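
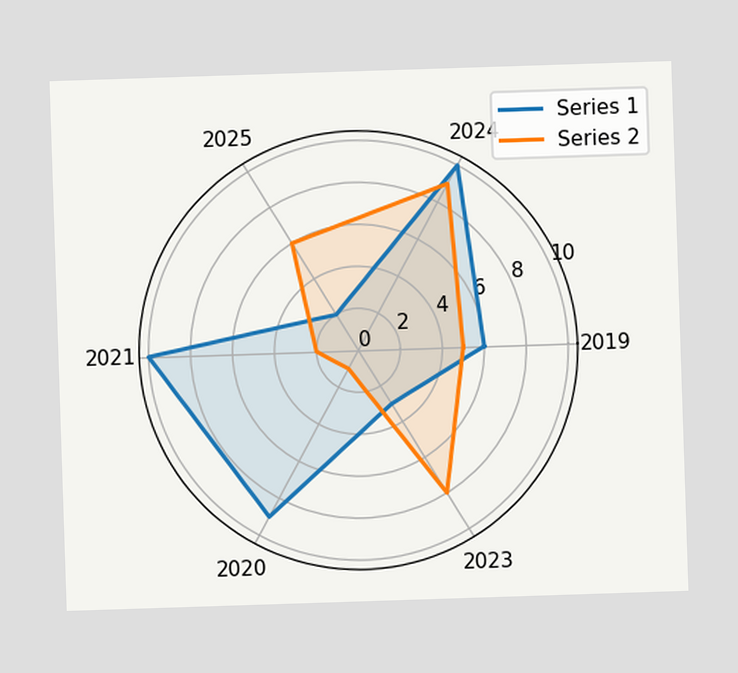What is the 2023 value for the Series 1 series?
On the 2023 axis, Series 1 reaches 3.

3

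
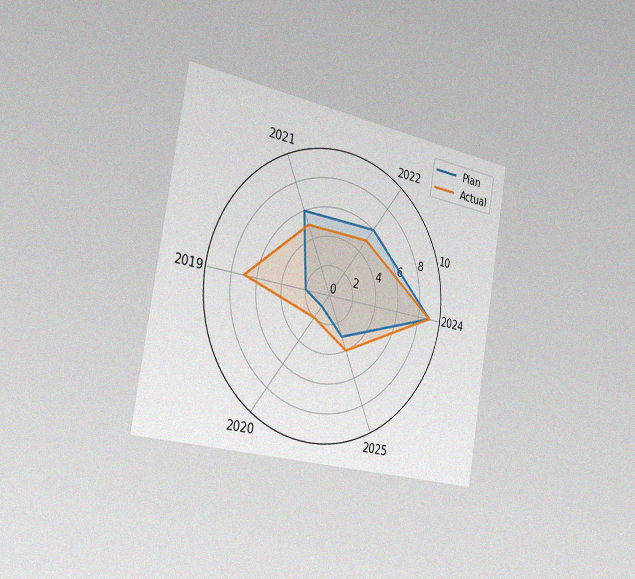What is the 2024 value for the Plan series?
9

The chart is tilted about 10° clockwise and viewed slightly from the left, with some photo noise. On the 2024 axis, Plan reaches 9.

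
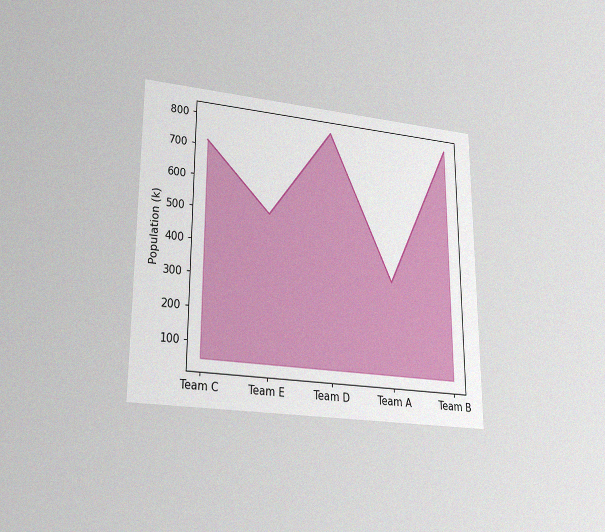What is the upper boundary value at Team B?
The chart is viewed at a slight angle, with some photo noise. At Team B the upper boundary is at 798k.

798k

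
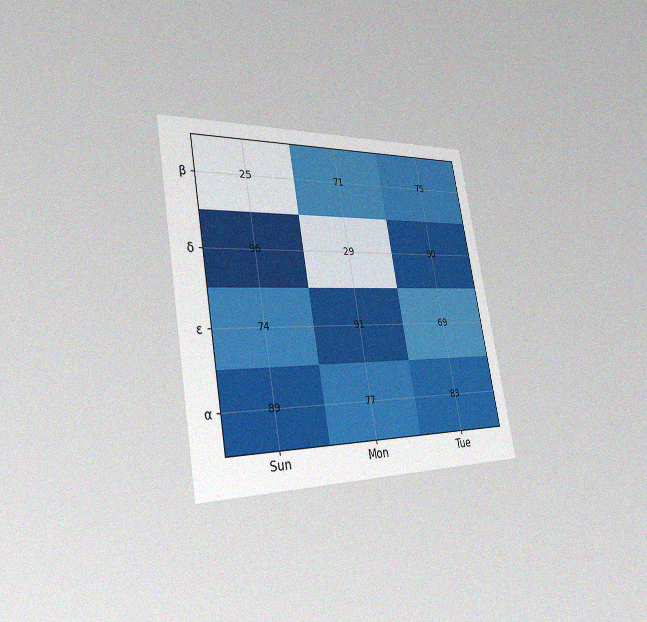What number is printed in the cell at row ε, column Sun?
74

The chart is tilted about 10° counter-clockwise and viewed slightly from the left, with some photo noise. The (ε, Sun) cell reads 74.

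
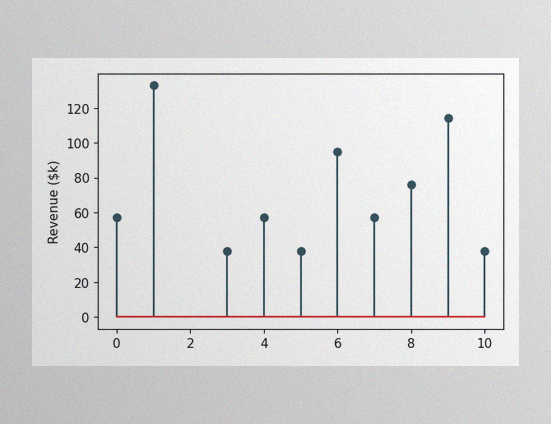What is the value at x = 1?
The image has some photo noise and uneven lighting. The stem at x=1 reaches $133k.

$133k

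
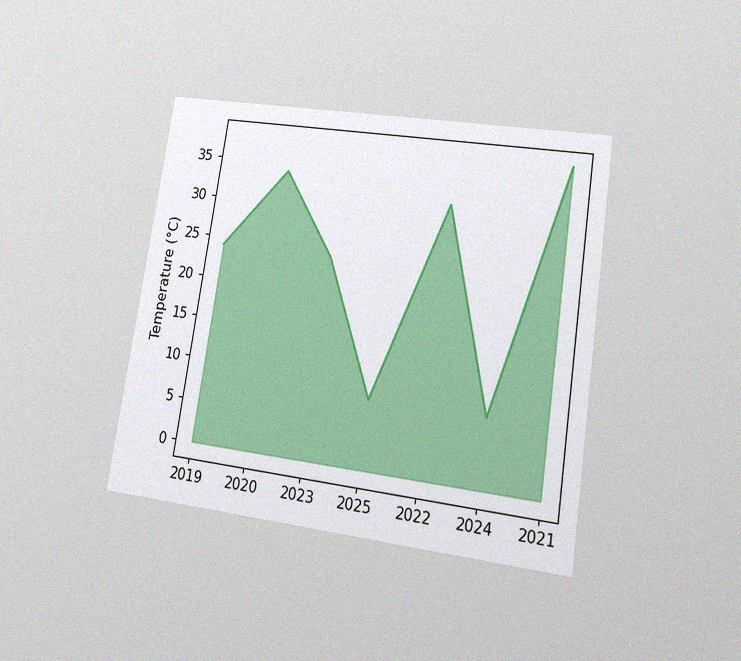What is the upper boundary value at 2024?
The chart is tilted about 9° clockwise and viewed at a slight angle, with some photo noise. At 2024 the upper boundary is at 8°C.

8°C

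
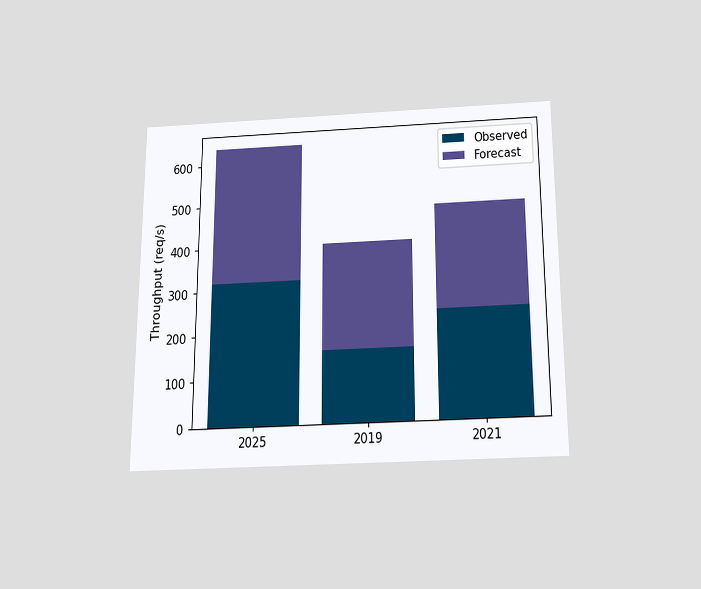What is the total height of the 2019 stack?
400req/s

The chart is viewed slightly from below. The 2019 stack's top reaches 400req/s on the y-axis.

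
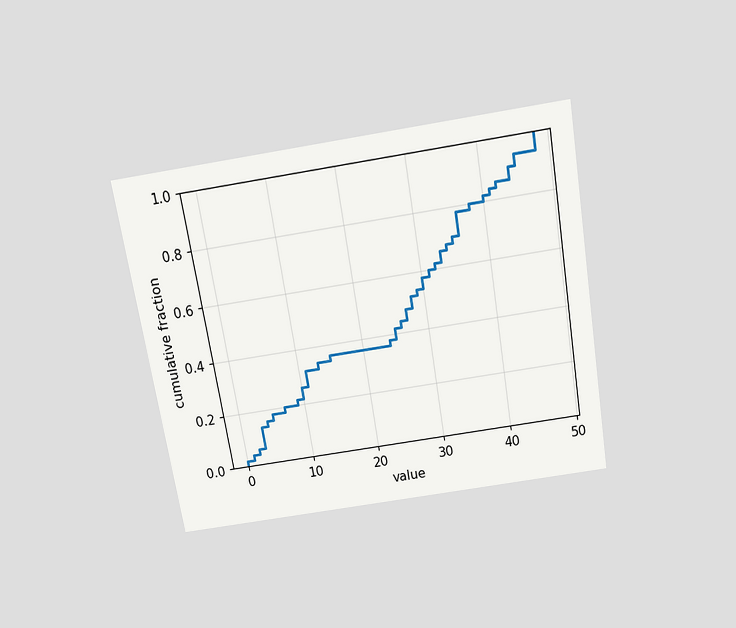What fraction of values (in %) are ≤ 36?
78%

The chart is tilted about 10° counter-clockwise and viewed slightly from above. At x=36 the ECDF step is at 78%.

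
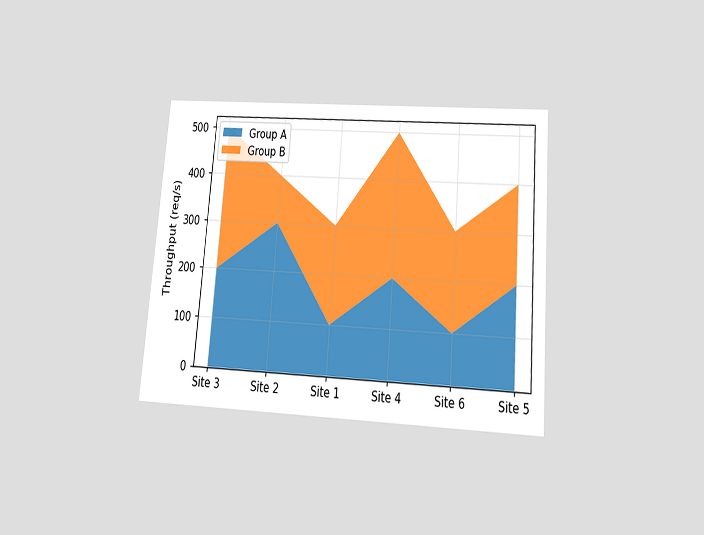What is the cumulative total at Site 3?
The chart is tilted about 5° clockwise and viewed slightly from below. The stacked total at Site 3 reaches 500req/s.

500req/s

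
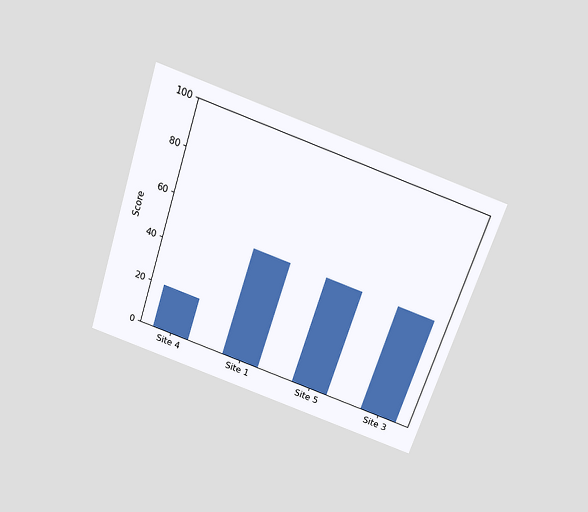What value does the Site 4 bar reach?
20

The chart is tilted about 18° clockwise and viewed slightly from above. Reading along the chart's y-axis, the Site 4 bar reaches 20.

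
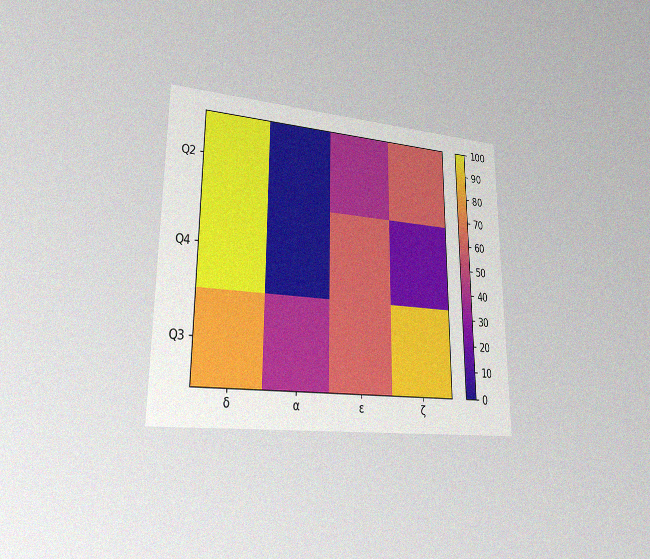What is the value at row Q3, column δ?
The chart is viewed slightly from the left, with some photo noise. Matching cell (Q3, δ) against the colorbar gives 80.

80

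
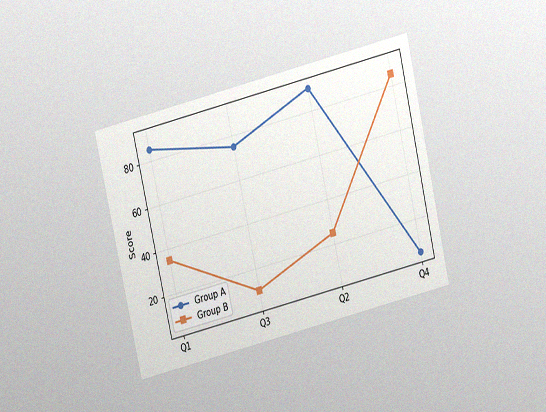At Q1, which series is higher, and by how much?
Group A, by 50

The chart is tilted about 13° counter-clockwise and viewed at a slight angle, with some photo noise. At Q1, Group A sits above the other line by 50.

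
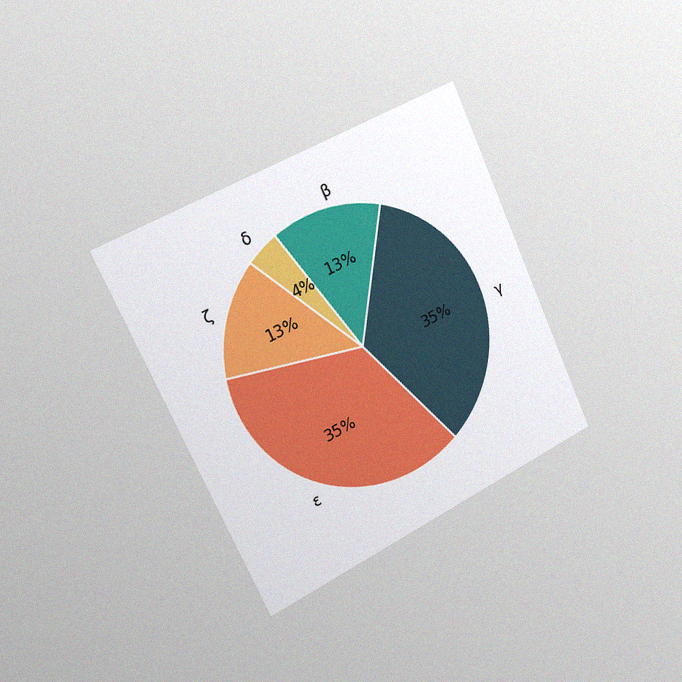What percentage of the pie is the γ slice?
35%

The chart is tilted about 25° counter-clockwise and viewed slightly from the left, with some photo noise. The γ slice takes up 35% of the pie.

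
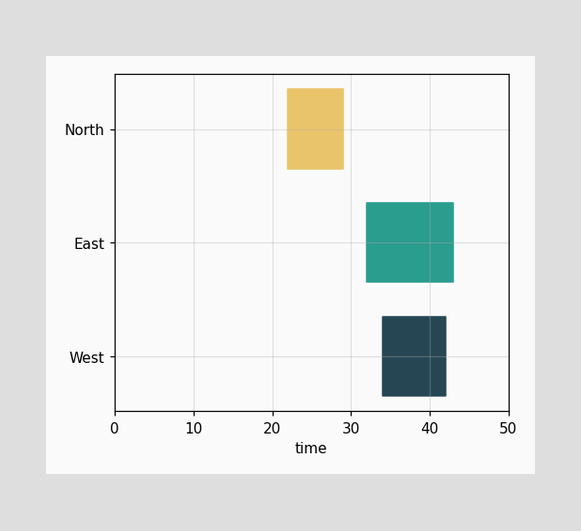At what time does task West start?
34

The West bar begins at t=34.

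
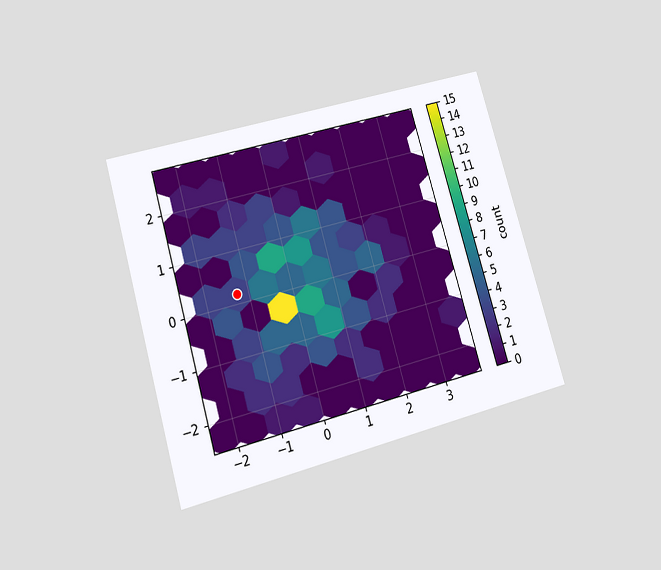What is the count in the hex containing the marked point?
3

The chart is tilted about 16° counter-clockwise and viewed at a slight angle. The marked hex reads 3 on the colorbar.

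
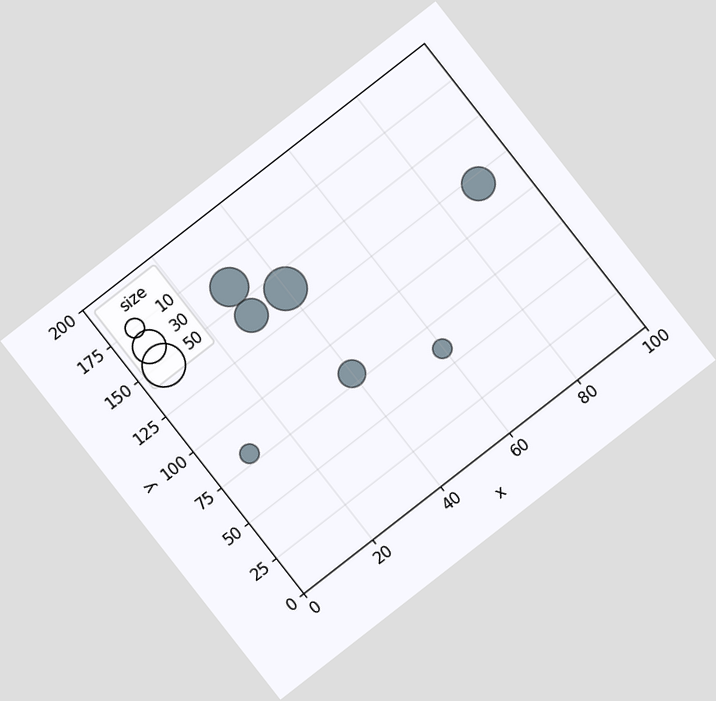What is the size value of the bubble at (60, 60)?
The chart is tilted about 38° counter-clockwise. Matching the bubble at (60, 60) against the size legend gives 10.

10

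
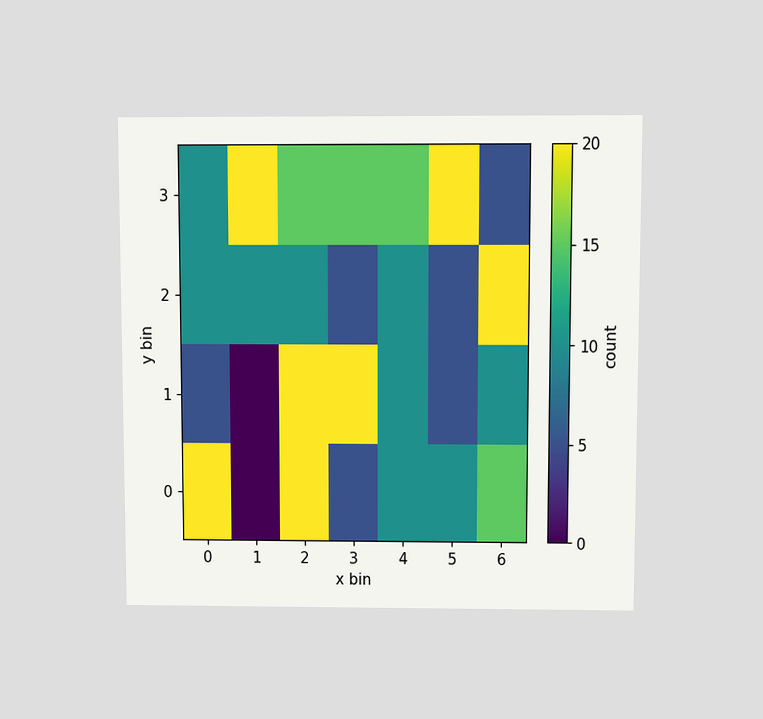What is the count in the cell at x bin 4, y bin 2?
The chart is viewed at a slight angle. Matching the cell (4, 2) against the colorbar gives 10.

10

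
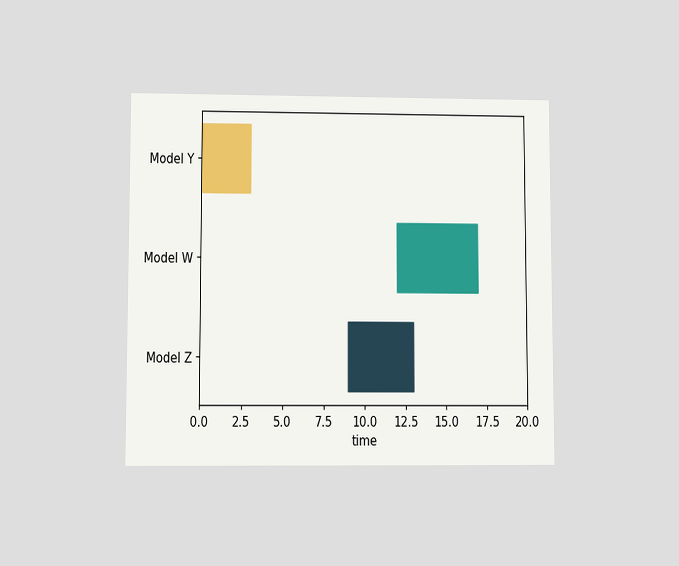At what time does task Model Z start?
9

The chart is viewed at a slight angle. The Model Z bar begins at t=9.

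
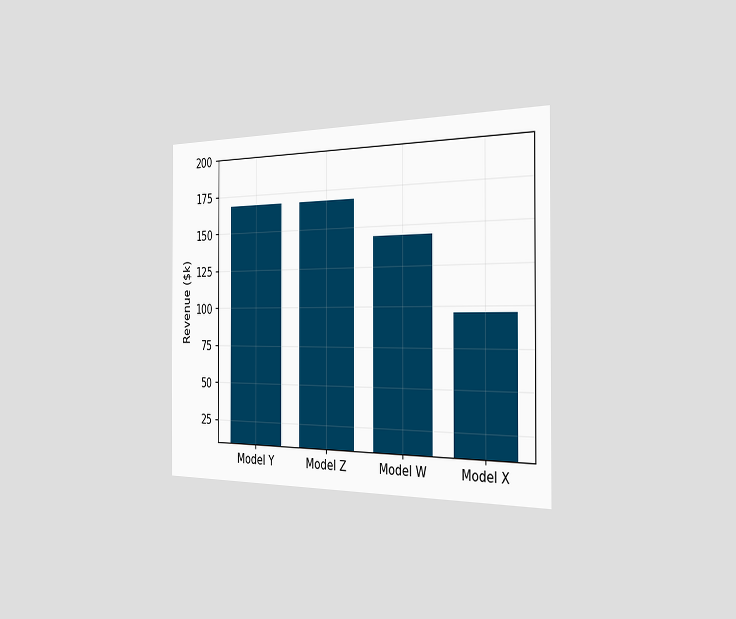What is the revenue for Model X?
The chart is viewed slightly from the right. Reading along the chart's y-axis, the Model X bar reaches $96k.

$96k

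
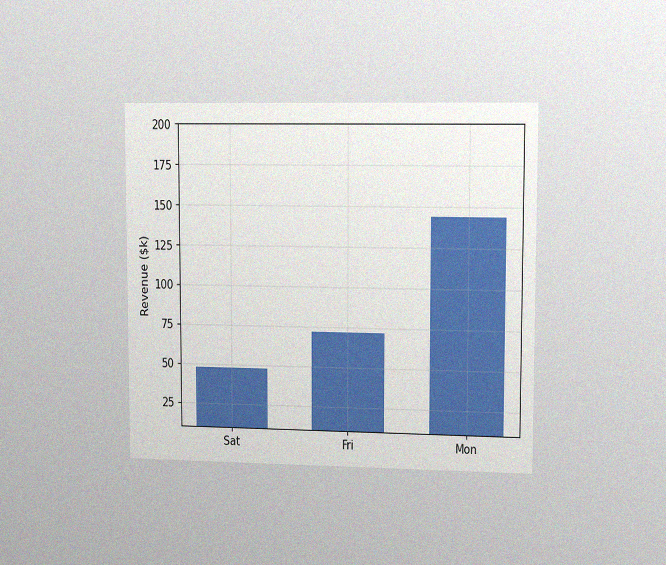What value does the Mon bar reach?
The chart is viewed slightly from the right, with some photo noise. Reading along the chart's y-axis, the Mon bar reaches $144k.

$144k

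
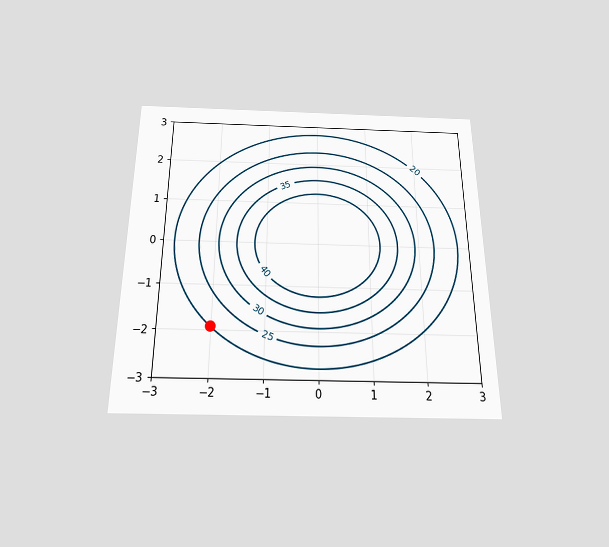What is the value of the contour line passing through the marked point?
20

The chart is viewed slightly from below. The marked point sits on the contour labelled 20.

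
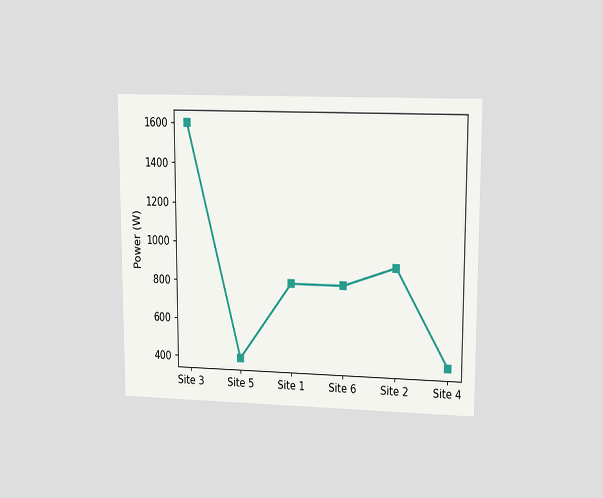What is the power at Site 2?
900W

The chart is viewed at a slight angle. At Site 2, the line is at 900W.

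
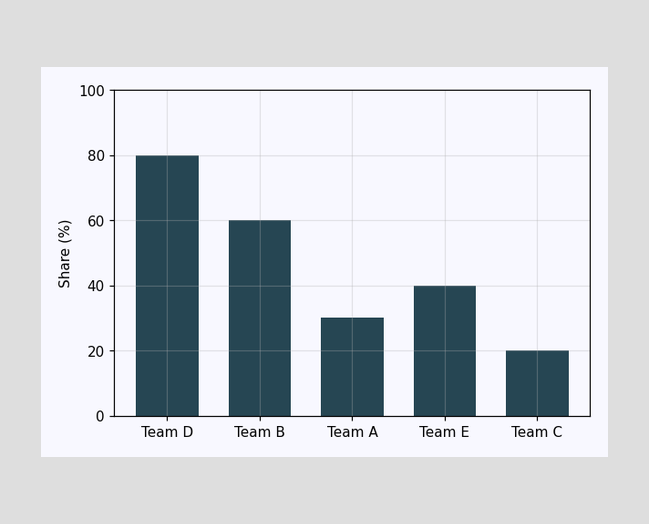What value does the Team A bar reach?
30%

Reading along the chart's y-axis, the Team A bar reaches 30%.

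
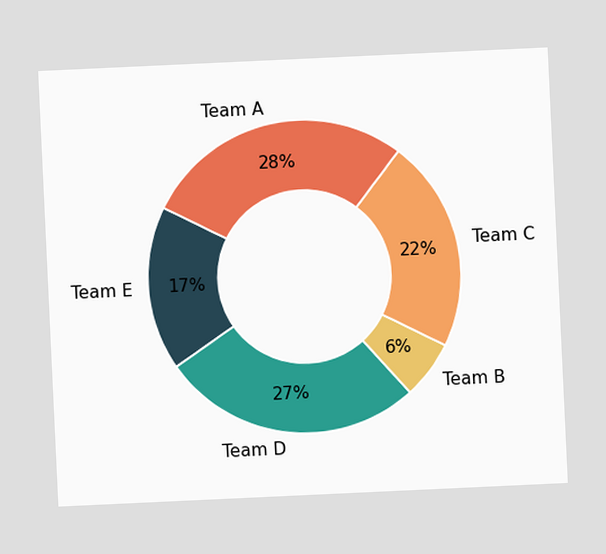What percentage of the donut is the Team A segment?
The chart is tilted about 3° counter-clockwise. The Team A segment takes up 28% of the ring.

28%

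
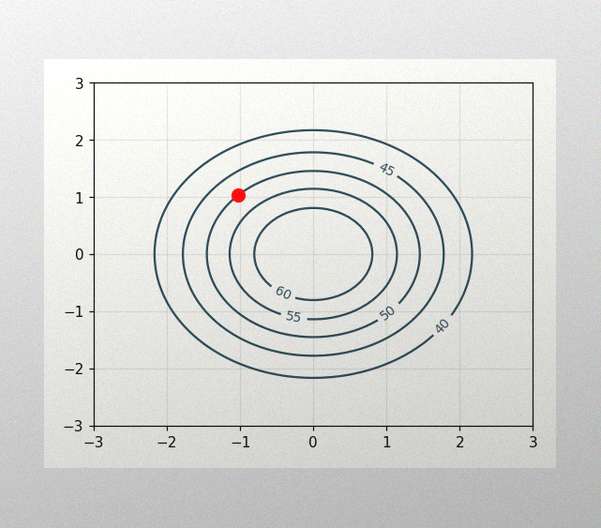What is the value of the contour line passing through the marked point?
50

The image has some photo noise and uneven lighting. The marked point sits on the contour labelled 50.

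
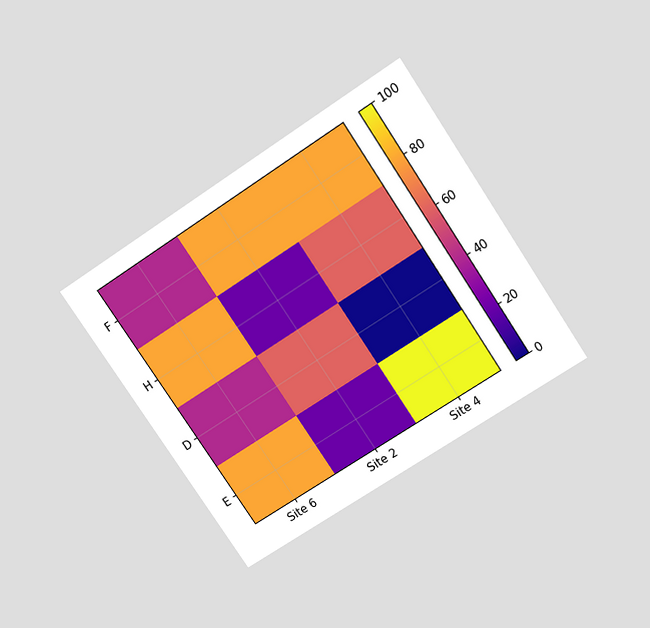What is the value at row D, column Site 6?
40

The chart is tilted about 34° counter-clockwise and viewed slightly from above. Matching cell (D, Site 6) against the colorbar gives 40.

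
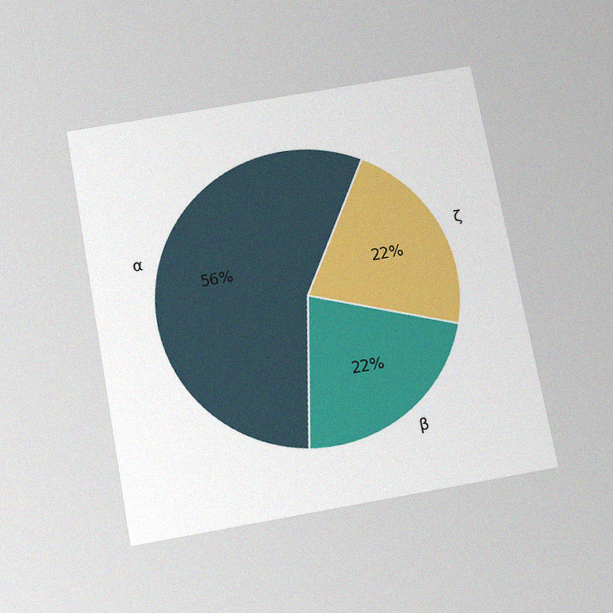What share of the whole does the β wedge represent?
The chart is tilted about 10° counter-clockwise and viewed slightly from below, with some photo noise. The β slice takes up 22% of the pie.

22%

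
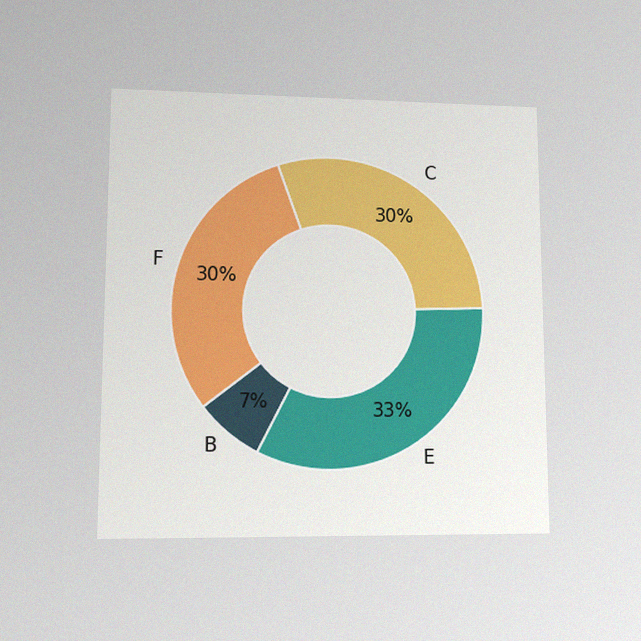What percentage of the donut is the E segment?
33%

The chart is viewed at a slight angle, with some photo noise. The E segment takes up 33% of the ring.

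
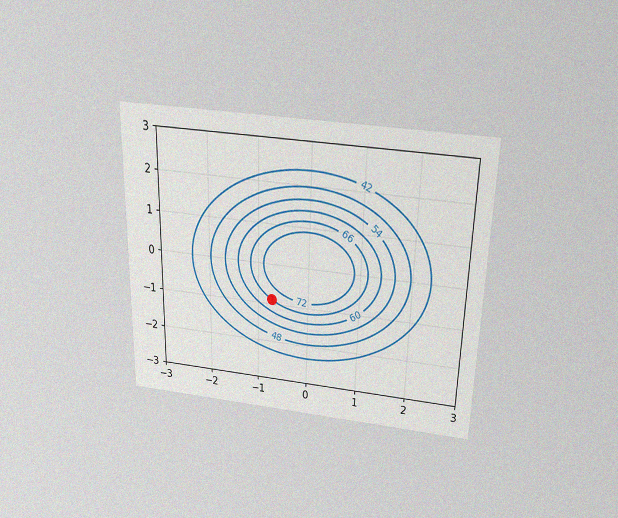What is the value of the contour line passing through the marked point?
66

The chart is viewed slightly from above, with some photo noise. The marked point sits on the contour labelled 66.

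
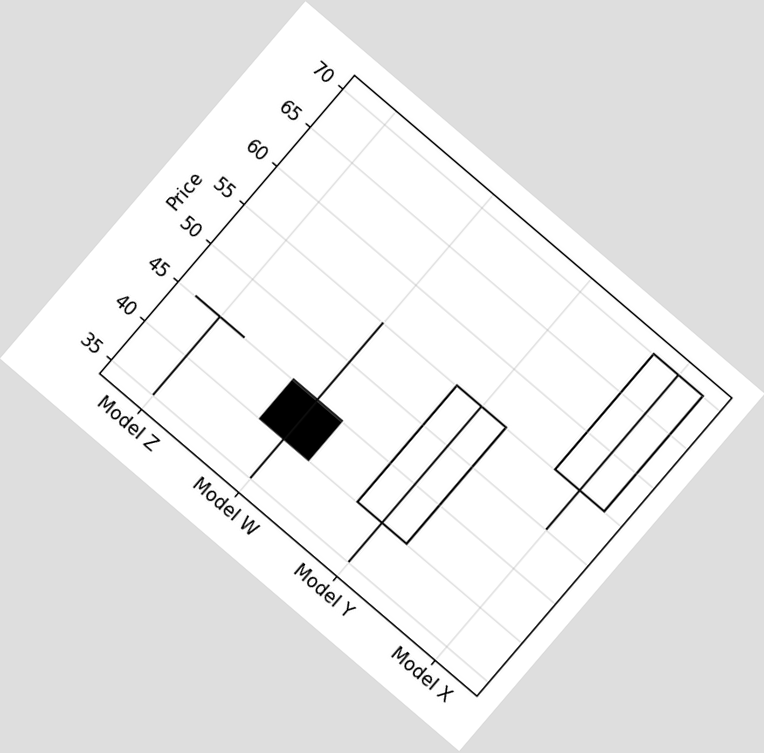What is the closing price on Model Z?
45

The chart is tilted about 41° clockwise. The Model Z candle closes at 45.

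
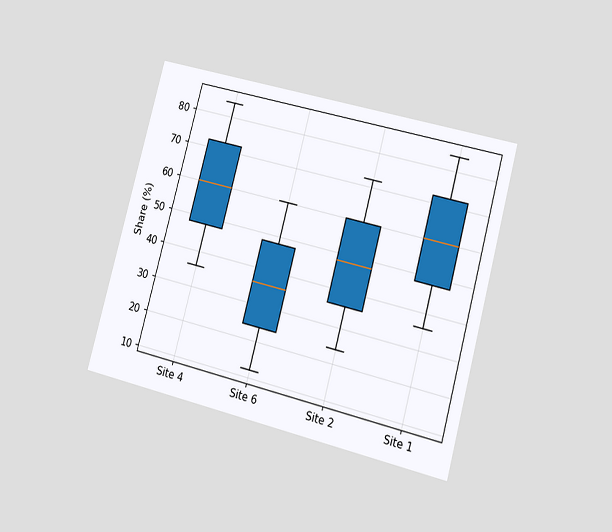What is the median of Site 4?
The chart is tilted about 15° clockwise and viewed at a slight angle. The median line in the Site 4 box sits at 60%.

60%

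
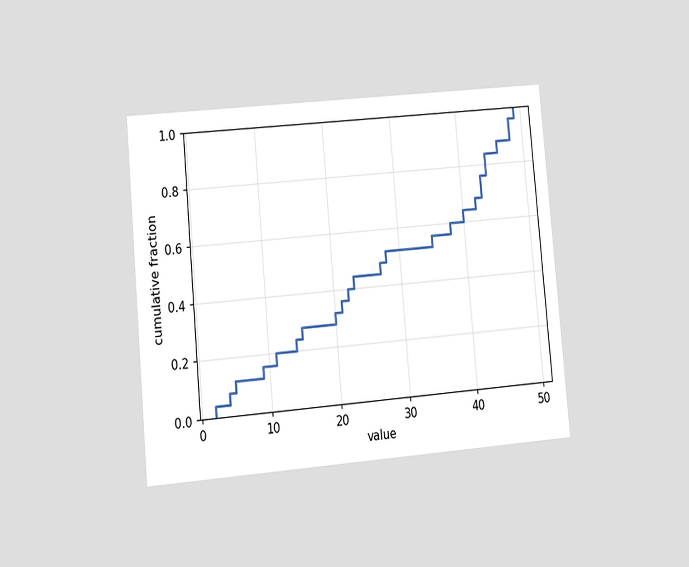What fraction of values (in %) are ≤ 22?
40%

The chart is tilted about 5° counter-clockwise and viewed at a slight angle. At x=22 the ECDF step is at 40%.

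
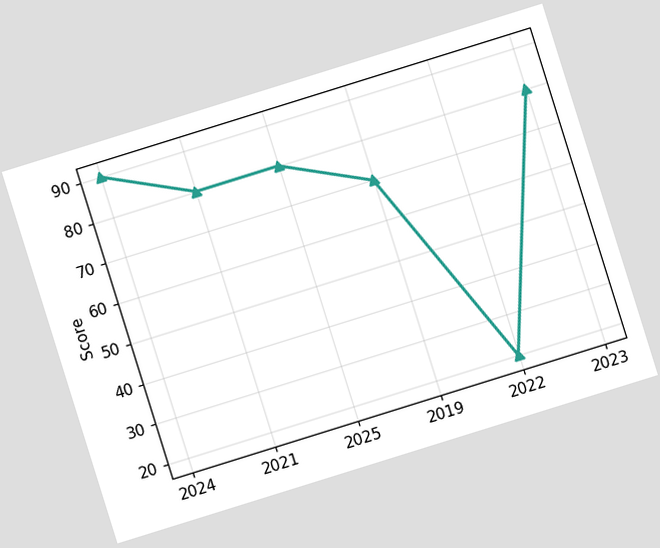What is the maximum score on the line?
The chart is tilted about 17° counter-clockwise. The highest point is at 2024, and reading across to the y-axis gives 90.

90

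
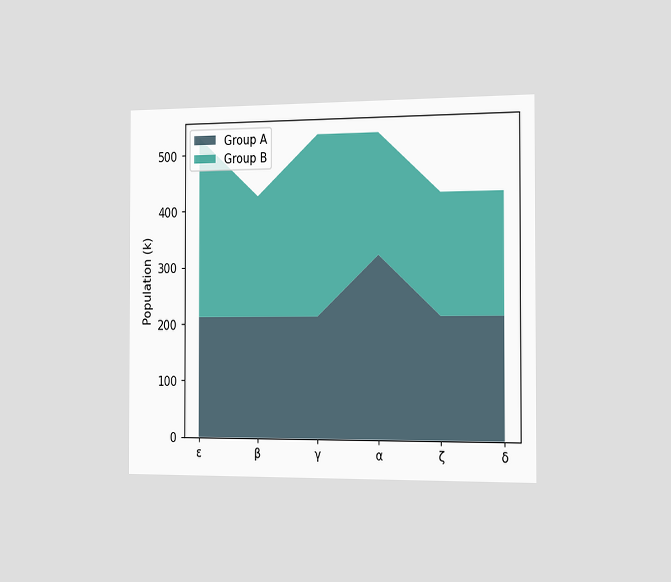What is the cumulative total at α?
530k

The chart is viewed slightly from the right. The stacked total at α reaches 530k.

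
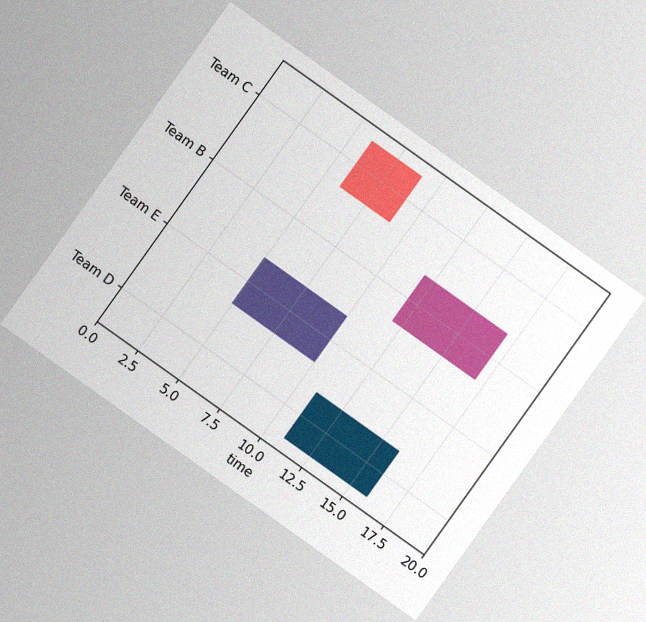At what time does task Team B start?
The chart is tilted about 35° clockwise, with some photo noise. The Team B bar begins at t=12.

12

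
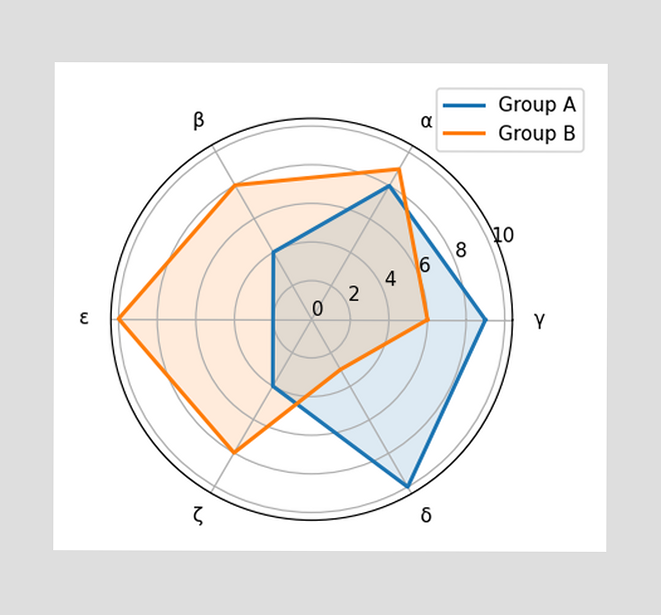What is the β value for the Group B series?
On the β axis, Group B reaches 8.

8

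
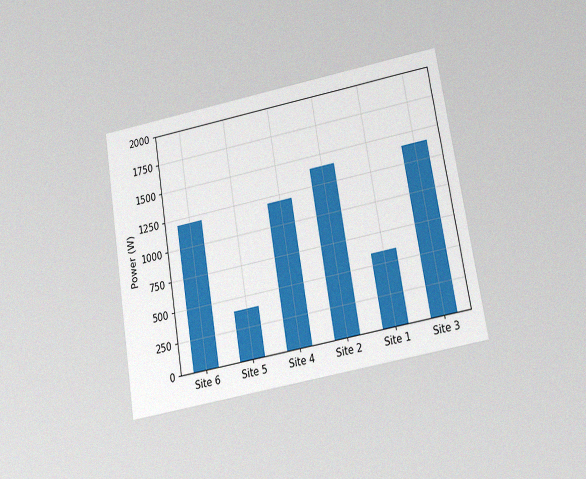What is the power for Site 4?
The chart is tilted about 10° counter-clockwise and viewed slightly from below, with some photo noise. Reading along the chart's y-axis, the Site 4 bar reaches 1200W.

1200W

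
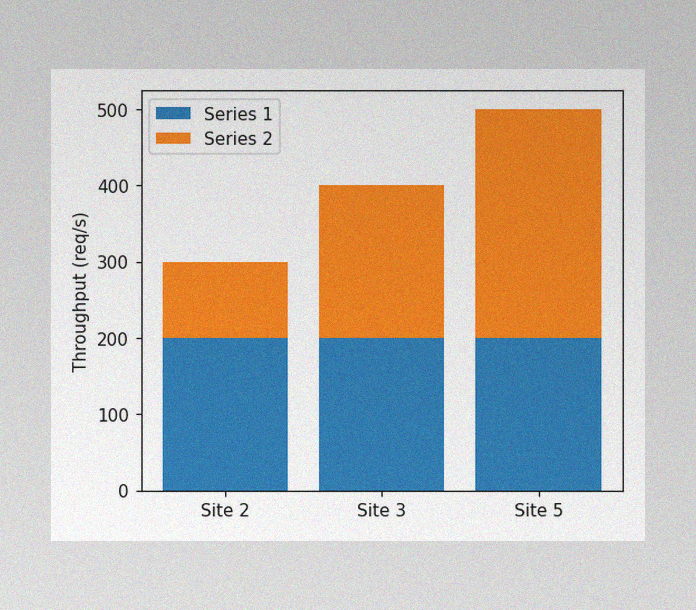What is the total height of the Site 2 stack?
The image has some photo noise and uneven lighting. The Site 2 stack's top reaches 300req/s on the y-axis.

300req/s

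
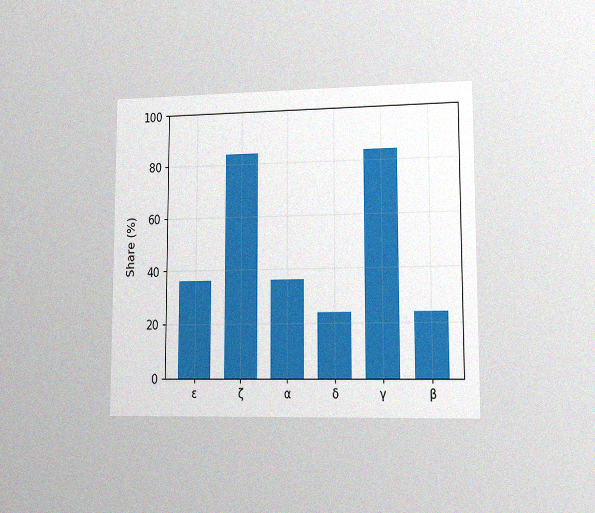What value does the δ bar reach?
The chart is viewed slightly from the right, with some photo noise. Reading along the chart's y-axis, the δ bar reaches 24%.

24%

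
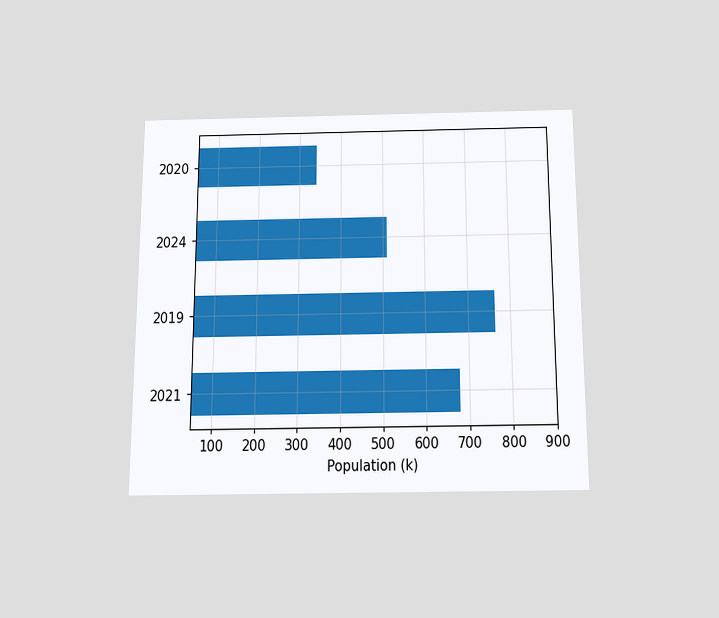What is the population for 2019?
The chart is viewed slightly from below. Reading along the chart's x-axis, the 2019 bar reaches 765k.

765k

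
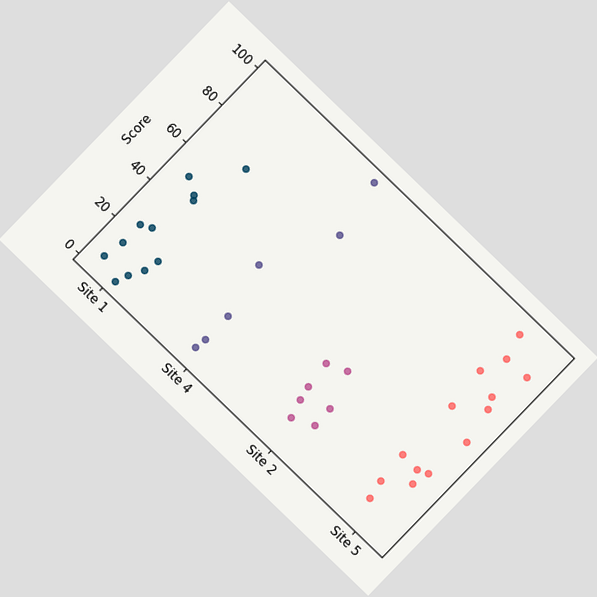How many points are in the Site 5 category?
14

The chart is tilted about 44° clockwise. Counting the markers in the Site 5 column gives 14.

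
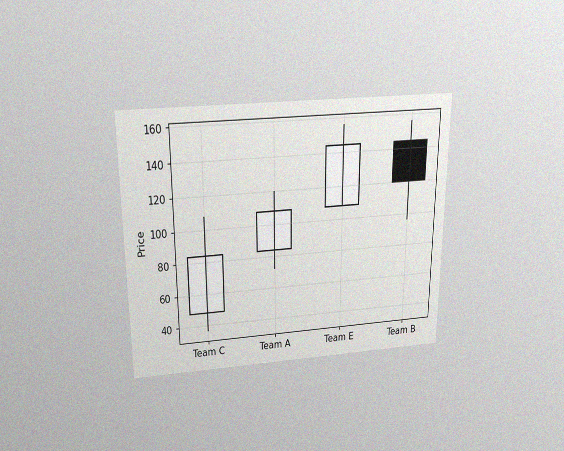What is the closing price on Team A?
108

The chart is viewed slightly from above, with some photo noise. The Team A candle closes at 108.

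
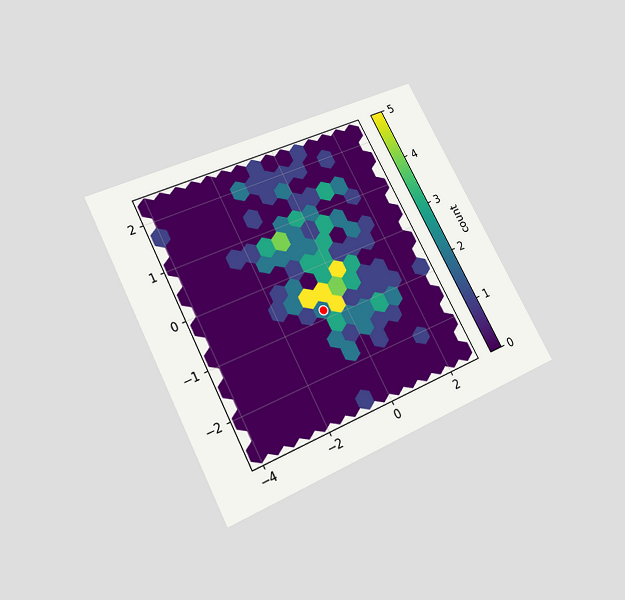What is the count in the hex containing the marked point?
The chart is tilted about 27° counter-clockwise and viewed slightly from below. The marked hex reads 2 on the colorbar.

2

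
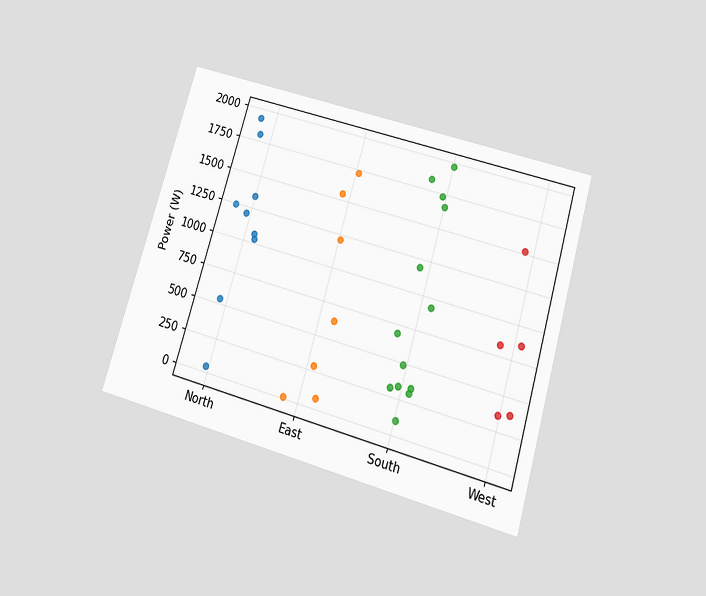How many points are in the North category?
9

The chart is tilted about 16° clockwise and viewed slightly from below. Counting the markers in the North column gives 9.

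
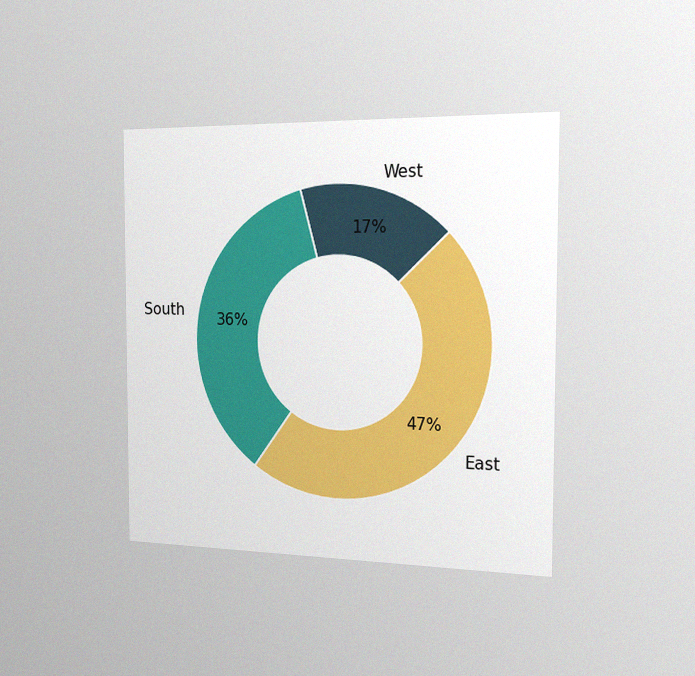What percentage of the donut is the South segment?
36%

The chart is viewed slightly from the right, with some photo noise. The South segment takes up 36% of the ring.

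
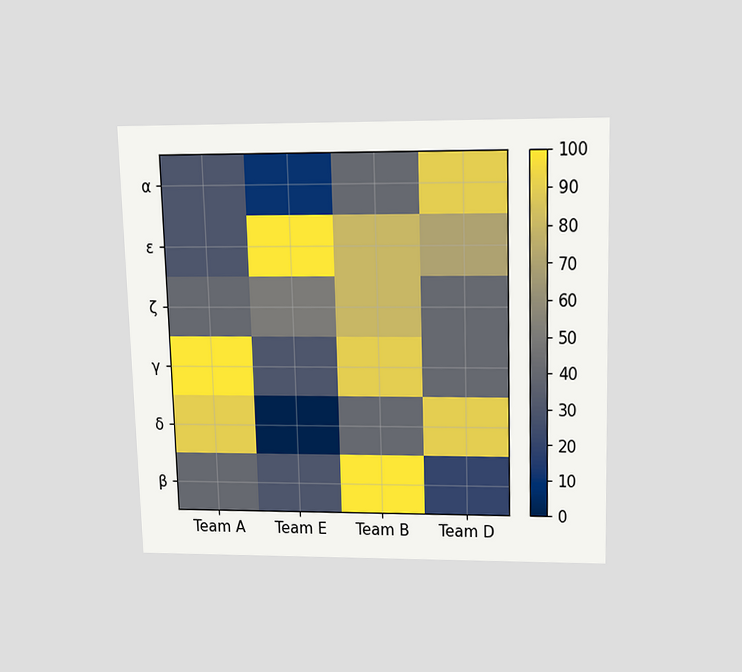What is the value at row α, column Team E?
10

The chart is viewed slightly from above. Matching cell (α, Team E) against the colorbar gives 10.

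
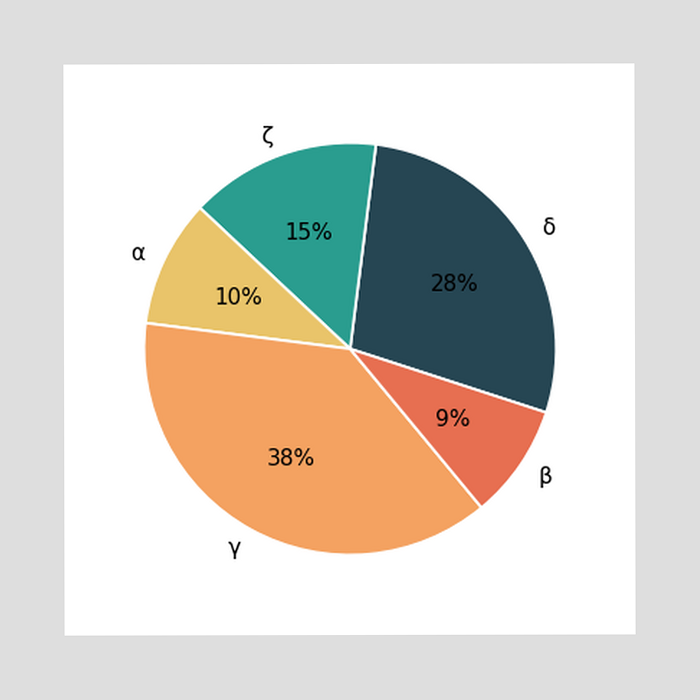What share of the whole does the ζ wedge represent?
15%

The ζ slice takes up 15% of the pie.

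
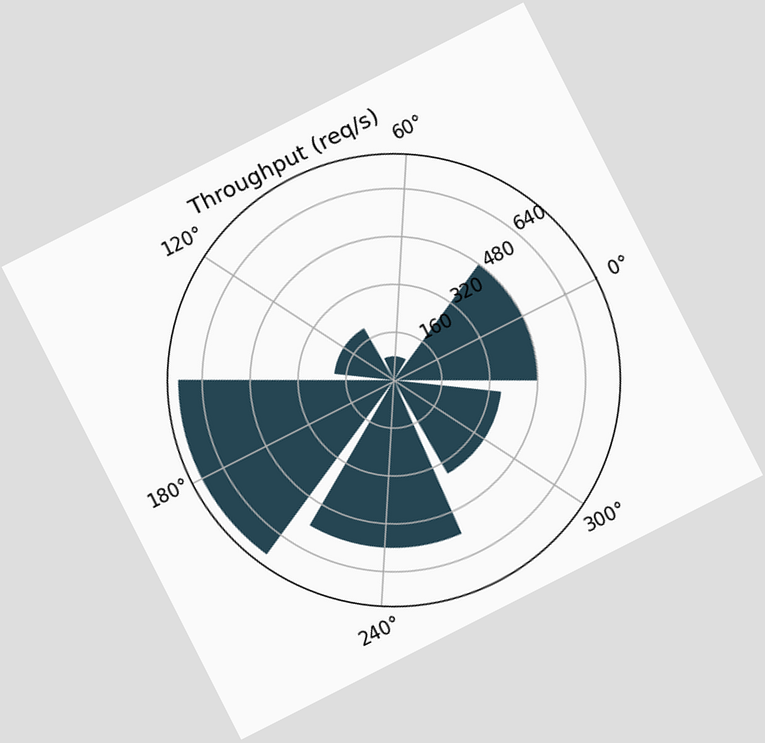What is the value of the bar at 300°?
The chart is tilted about 27° counter-clockwise. The bar at 300° reaches 360req/s on the radial axis.

360req/s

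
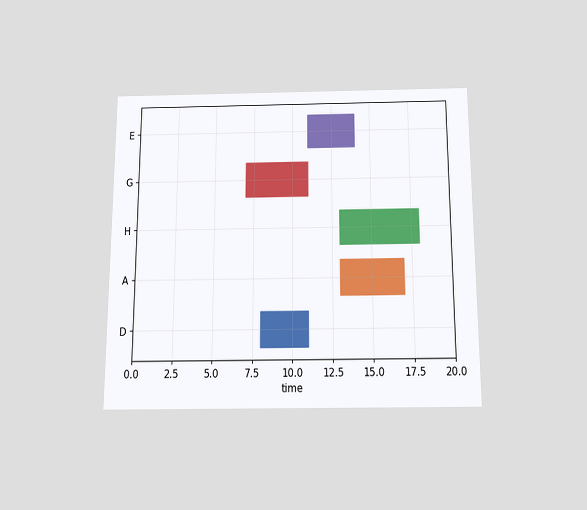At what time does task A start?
13

The chart is viewed slightly from below. The A bar begins at t=13.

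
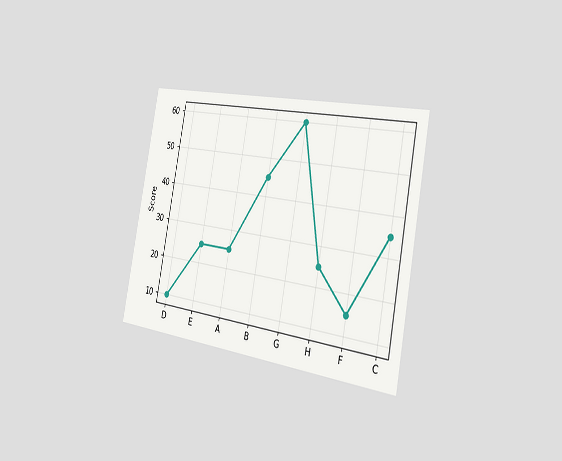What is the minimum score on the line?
10

The chart is tilted about 10° clockwise and viewed slightly from the right. The lowest point is at D, and reading across to the y-axis gives 10.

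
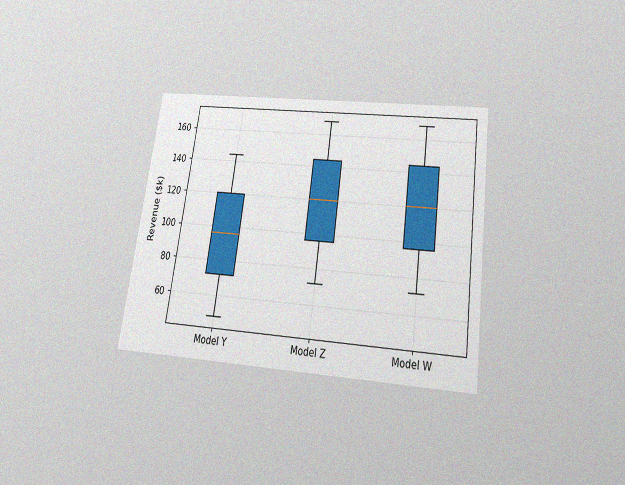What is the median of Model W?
$120k

The chart is tilted about 8° clockwise and viewed slightly from below, with some photo noise. The median line in the Model W box sits at $120k.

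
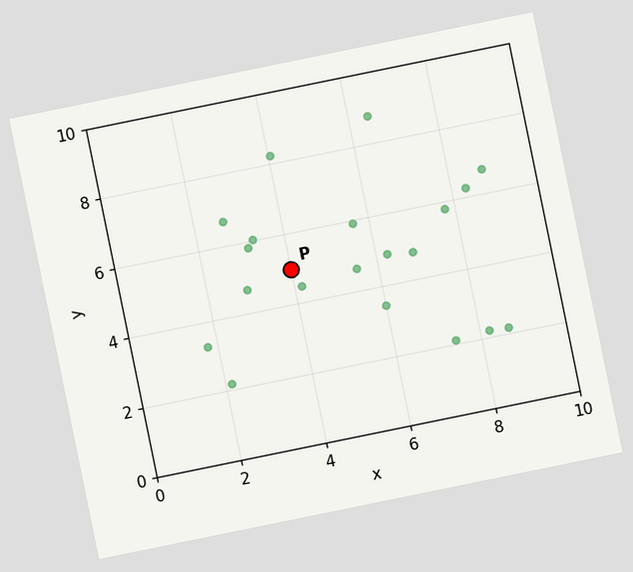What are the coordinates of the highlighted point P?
The chart is tilted about 12° counter-clockwise. Following the gridlines from P to each axis, P sits at (4, 5).

(4, 5)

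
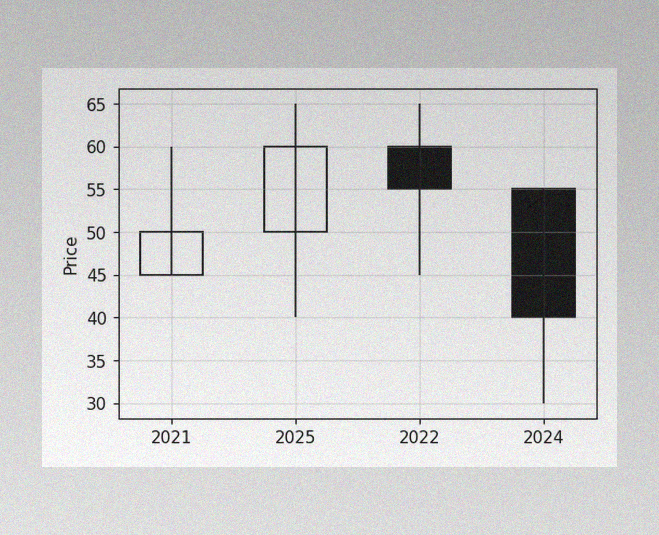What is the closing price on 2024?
40

The image has some photo noise and uneven lighting. The 2024 candle closes at 40.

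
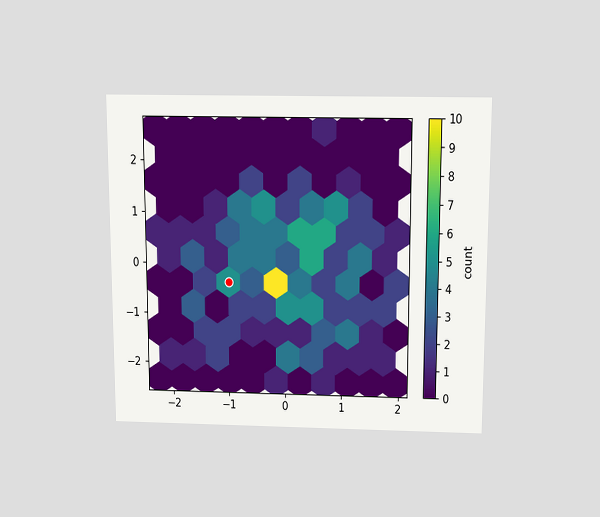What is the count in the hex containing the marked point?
5

The chart is viewed slightly from above. The marked hex reads 5 on the colorbar.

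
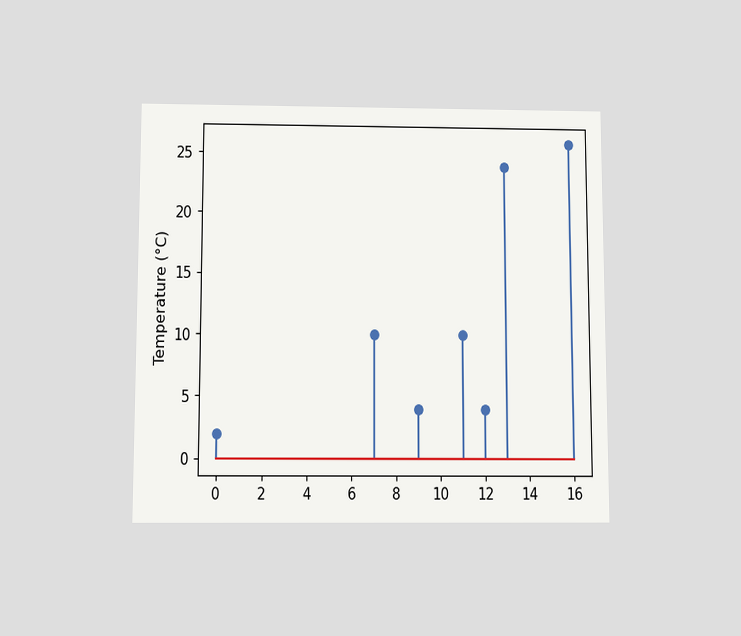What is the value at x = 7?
10°C

The chart is viewed slightly from below. The stem at x=7 reaches 10°C.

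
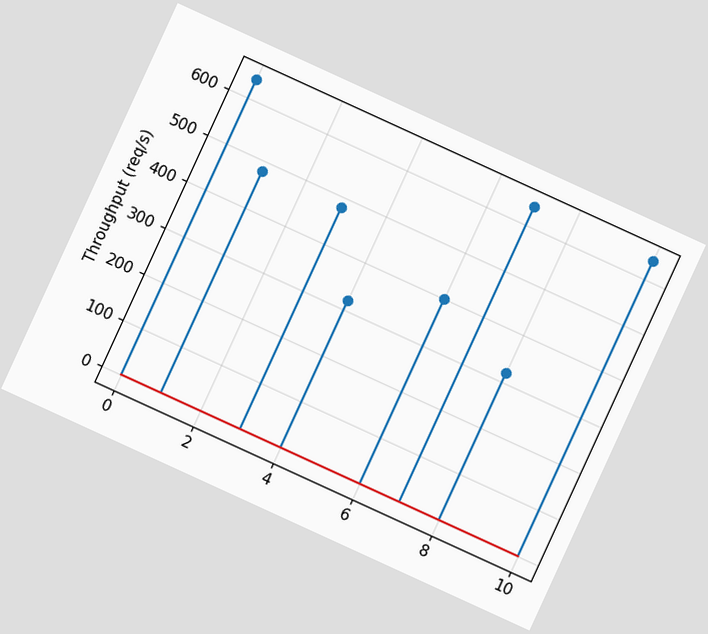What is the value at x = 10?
The chart is tilted about 25° clockwise. The stem at x=10 reaches 640req/s.

640req/s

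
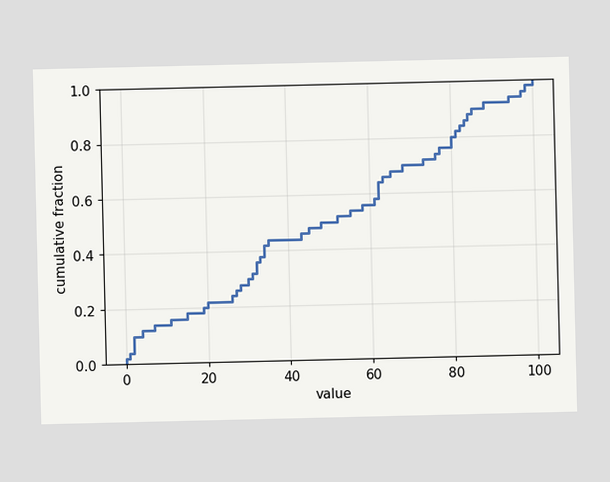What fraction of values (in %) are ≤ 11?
At x=11 the ECDF step is at 16%.

16%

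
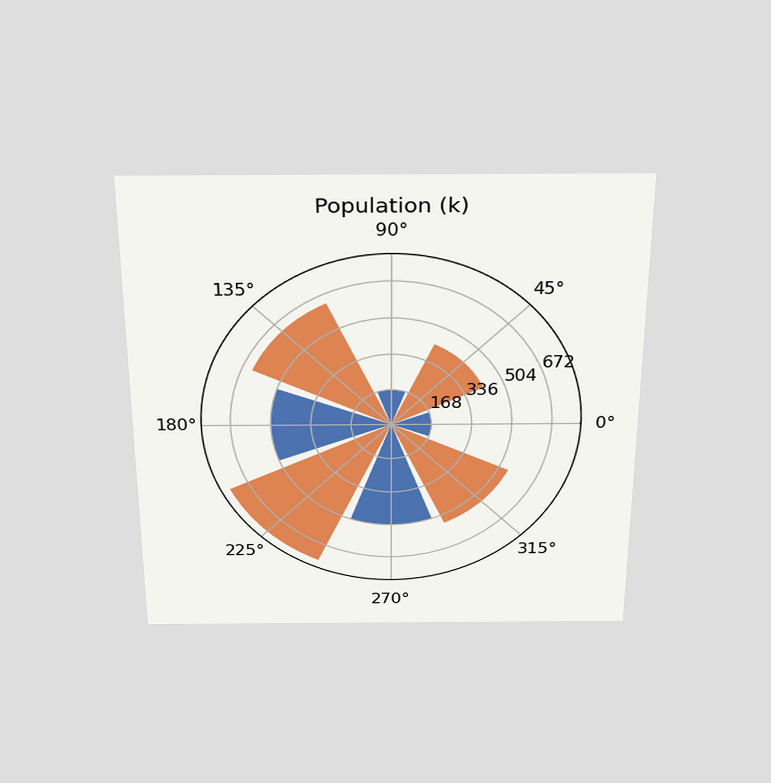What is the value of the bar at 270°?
504k

The chart is viewed slightly from above. The bar at 270° reaches 504k on the radial axis.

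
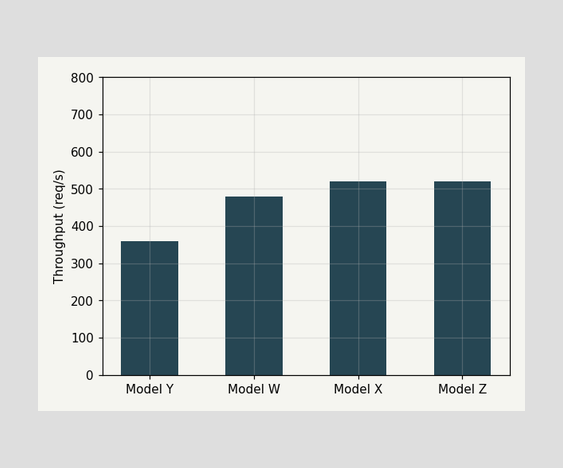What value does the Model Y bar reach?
Reading along the chart's y-axis, the Model Y bar reaches 360req/s.

360req/s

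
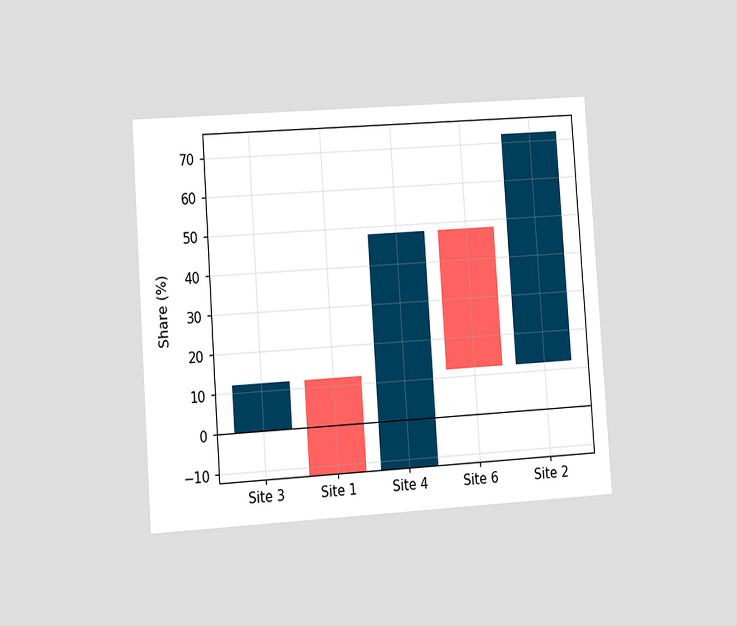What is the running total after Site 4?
The chart is tilted about 4° counter-clockwise and viewed slightly from the left. After Site 4 the running total reaches 48%.

48%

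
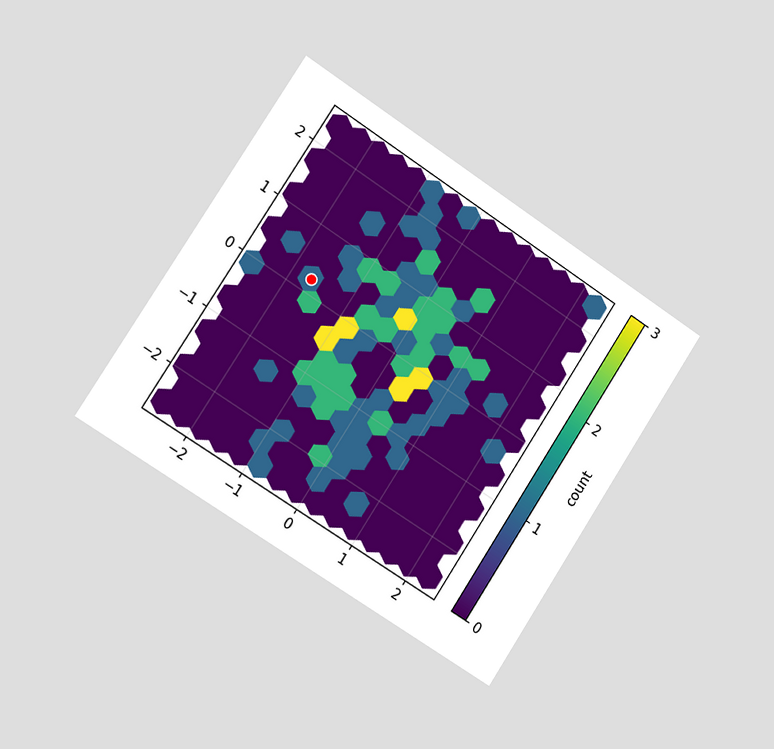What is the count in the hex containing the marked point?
The chart is tilted about 33° clockwise and viewed slightly from the left. The marked hex reads 1 on the colorbar.

1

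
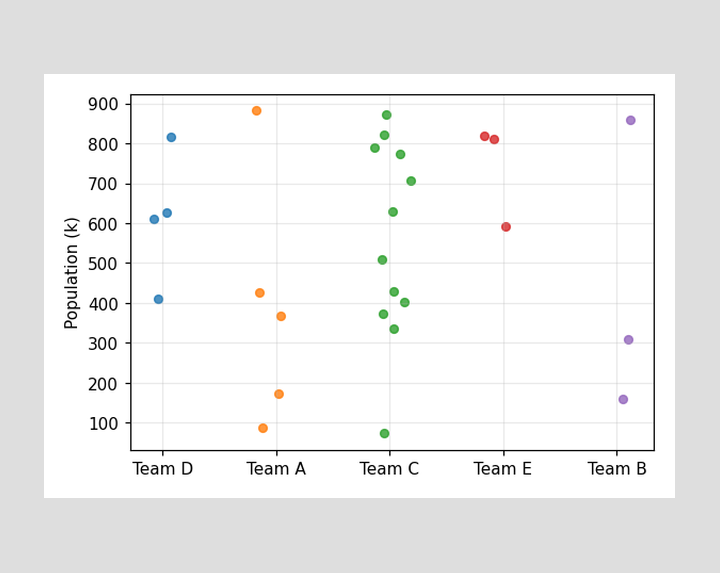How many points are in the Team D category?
Counting the markers in the Team D column gives 4.

4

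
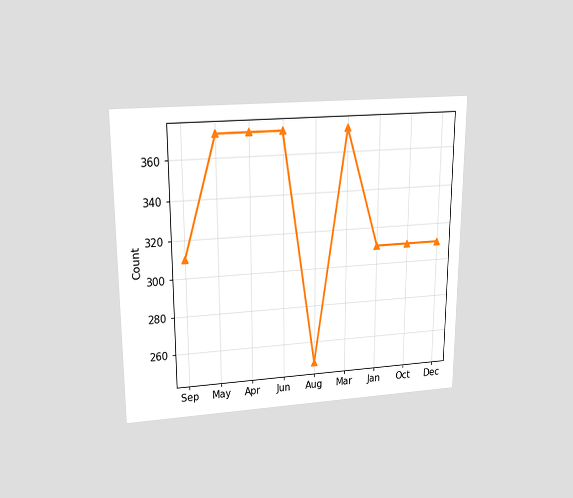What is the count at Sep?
The chart is viewed slightly from above. At Sep, the line is at 310.

310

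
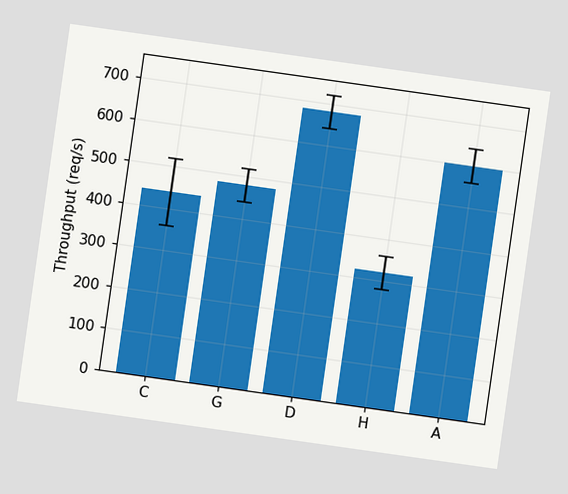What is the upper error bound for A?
The chart is tilted about 8° clockwise. The A bar's upper whisker reaches 640req/s.

640req/s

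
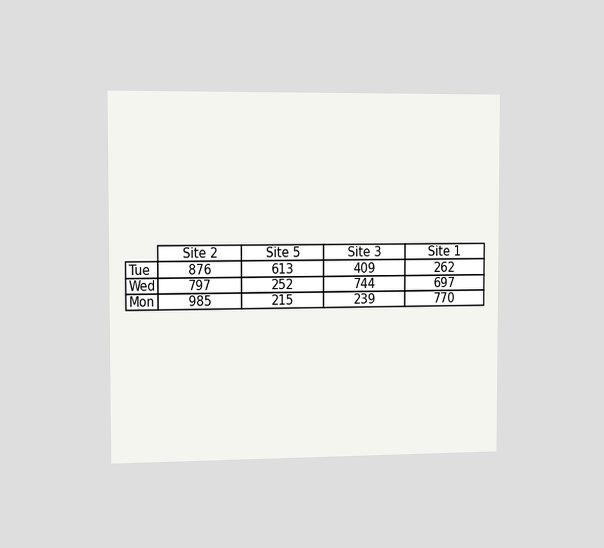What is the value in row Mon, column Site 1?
The chart is viewed slightly from the left. The (Mon, Site 1) cell reads 770.

770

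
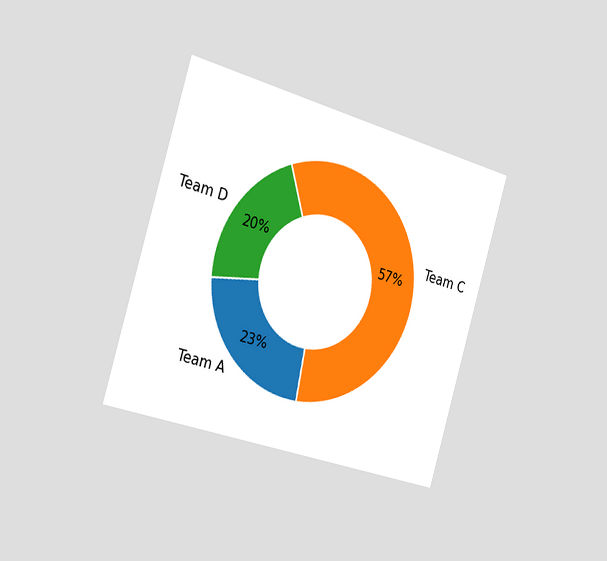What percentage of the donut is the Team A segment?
The chart is tilted about 17° clockwise and viewed slightly from the left. The Team A segment takes up 23% of the ring.

23%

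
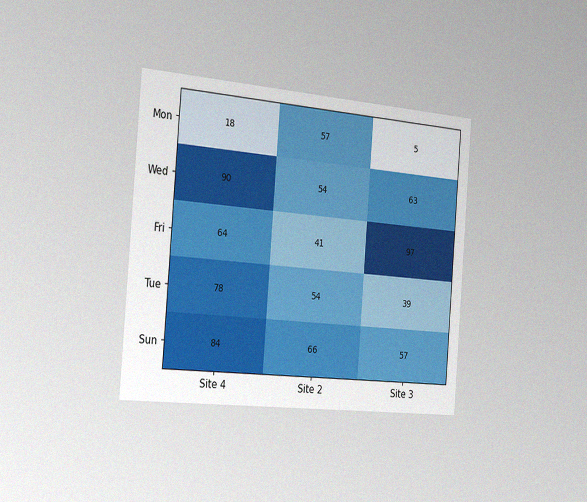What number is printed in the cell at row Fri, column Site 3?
The chart is tilted about 4° clockwise and viewed slightly from the left, with some photo noise. The (Fri, Site 3) cell reads 97.

97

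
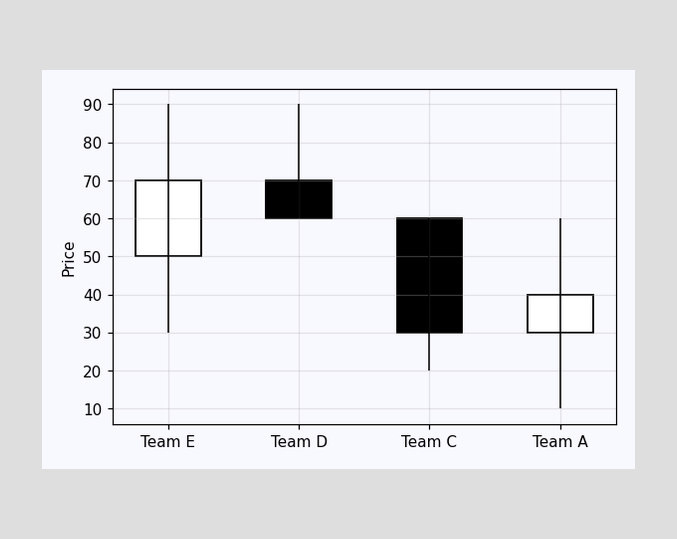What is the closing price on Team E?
70

The Team E candle closes at 70.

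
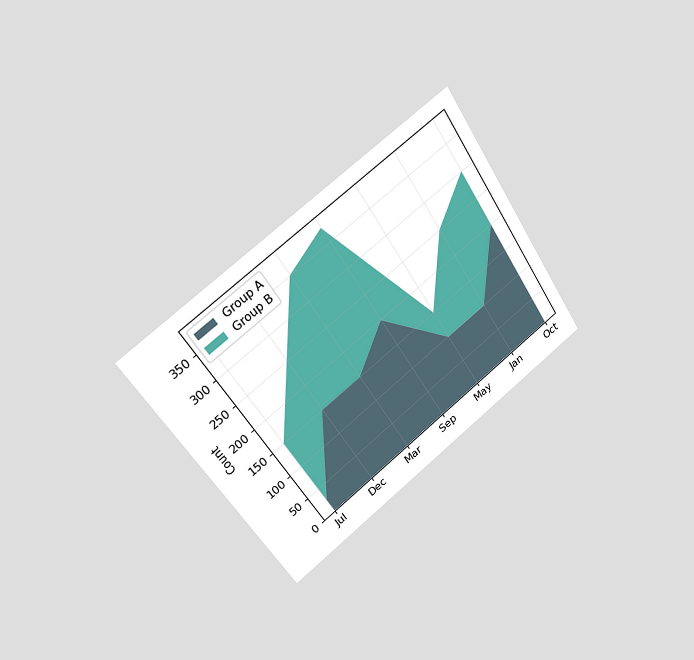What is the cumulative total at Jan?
250

The chart is tilted about 34° counter-clockwise and viewed slightly from the left. The stacked total at Jan reaches 250.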